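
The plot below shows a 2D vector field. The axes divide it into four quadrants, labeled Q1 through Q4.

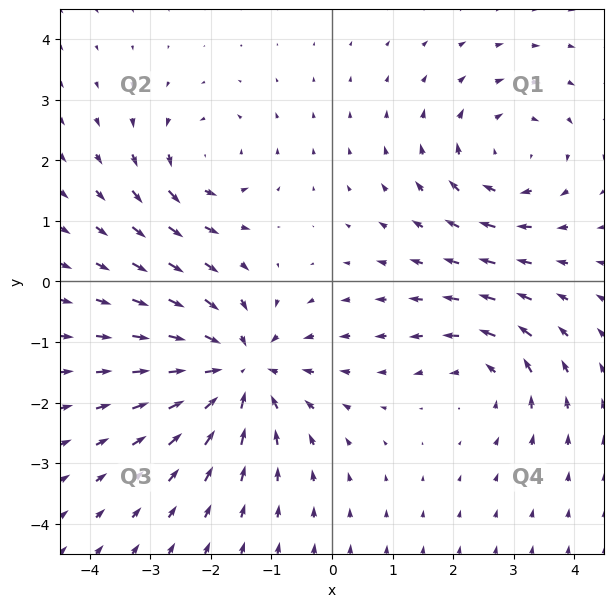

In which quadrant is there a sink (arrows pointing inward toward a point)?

Q3

The sink sits at approximately (-1.5, -1.5), which lies in quadrant Q3. The divergence there is about -5, negative as expected for a sink.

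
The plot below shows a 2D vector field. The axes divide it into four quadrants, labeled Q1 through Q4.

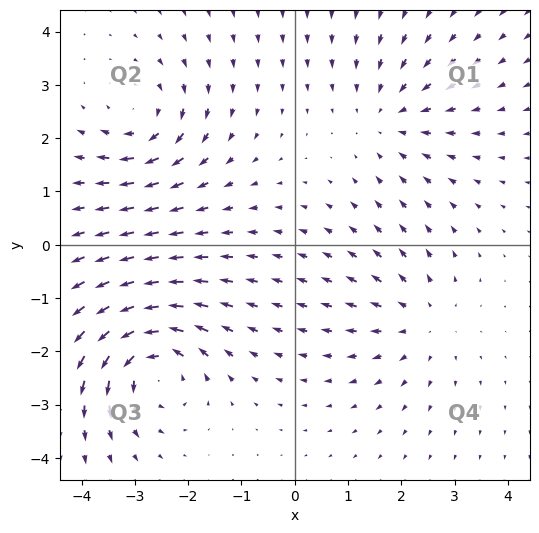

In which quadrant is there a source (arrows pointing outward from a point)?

The source sits at approximately (2.4, -1.4), which lies in quadrant Q4. The divergence there is about +3, positive as expected for a source.

Q4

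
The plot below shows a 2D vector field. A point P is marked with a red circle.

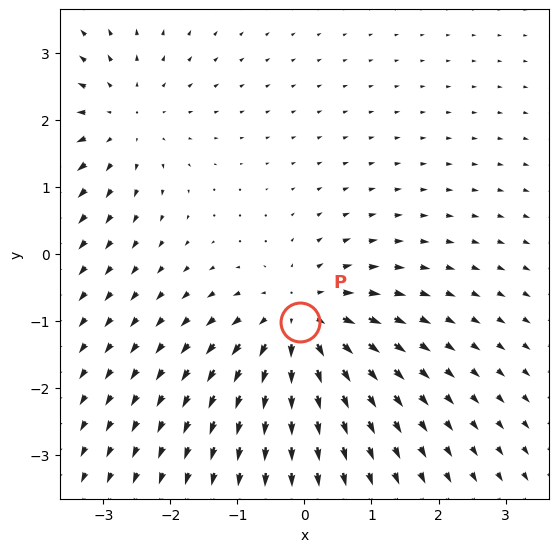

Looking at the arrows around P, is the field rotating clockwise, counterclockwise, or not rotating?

not rotating

Near P at (-0.1, -1.0) the arrows show no circulation. The curl there is ≈0.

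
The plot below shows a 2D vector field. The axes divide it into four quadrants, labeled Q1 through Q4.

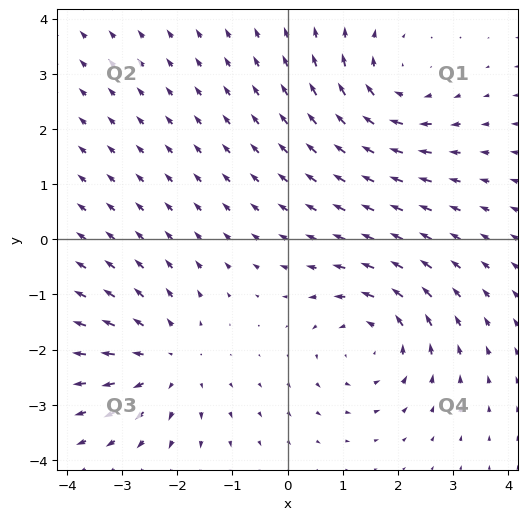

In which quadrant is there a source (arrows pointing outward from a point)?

The source sits at approximately (-2.2, -2.2), which lies in quadrant Q3. The divergence there is about +4, positive as expected for a source.

Q3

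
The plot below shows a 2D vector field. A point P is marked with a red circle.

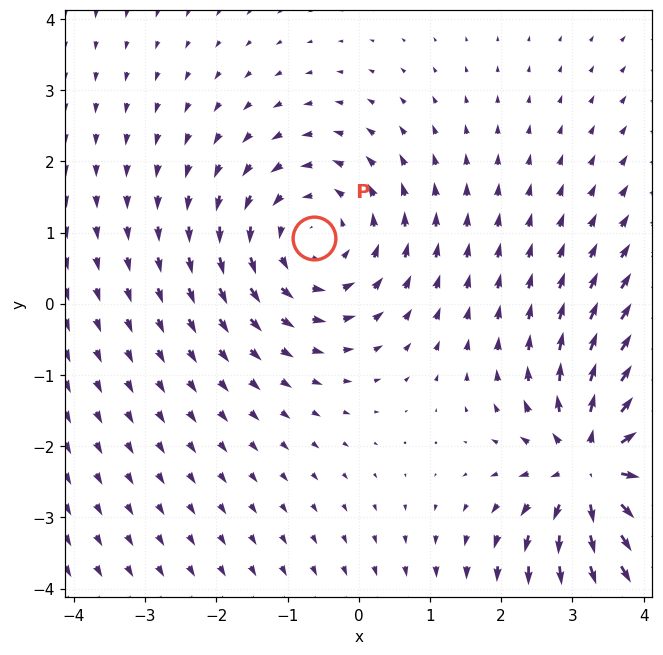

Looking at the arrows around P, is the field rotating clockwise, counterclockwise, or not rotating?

counterclockwise

Near P at (-0.6, 0.9) the arrows circulate counterclockwise. The curl (z-component) there is about +2; positive curl means counterclockwise rotation.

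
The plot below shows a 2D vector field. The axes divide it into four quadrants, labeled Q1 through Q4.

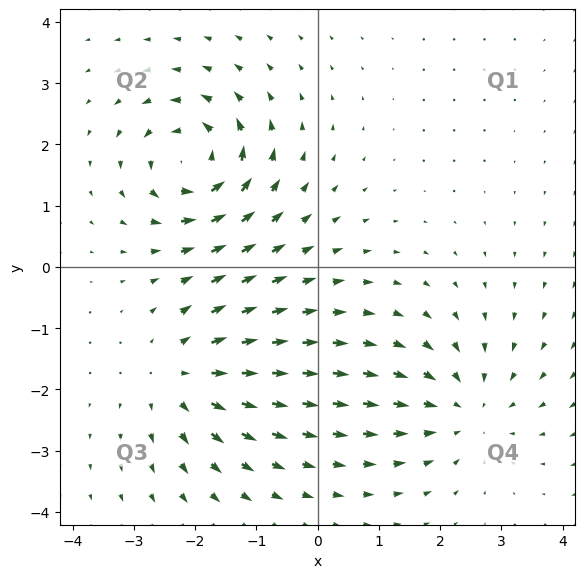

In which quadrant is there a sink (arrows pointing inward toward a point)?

Q4

The sink sits at approximately (2.4, -2.3), which lies in quadrant Q4. The divergence there is about -3, negative as expected for a sink.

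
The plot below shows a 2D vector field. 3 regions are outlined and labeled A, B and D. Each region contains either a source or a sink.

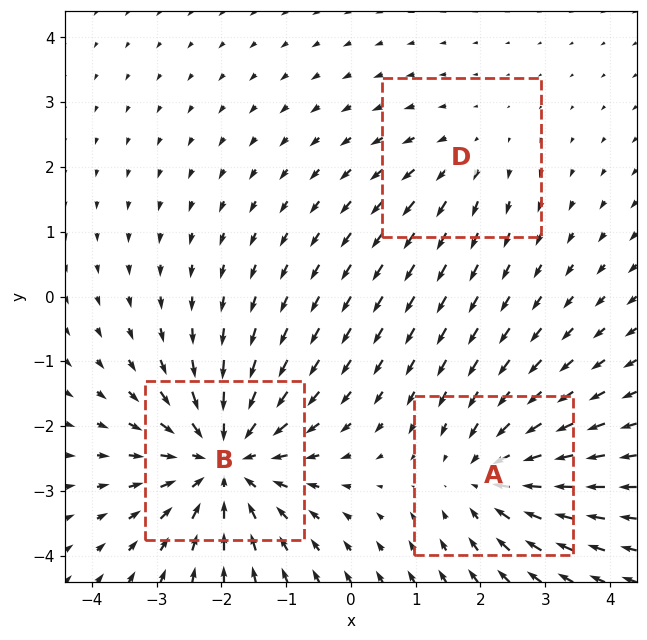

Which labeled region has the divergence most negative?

Divergence at each region's feature centre — A: about -3, B: about -5, D: about +2. Region B is most negative.

B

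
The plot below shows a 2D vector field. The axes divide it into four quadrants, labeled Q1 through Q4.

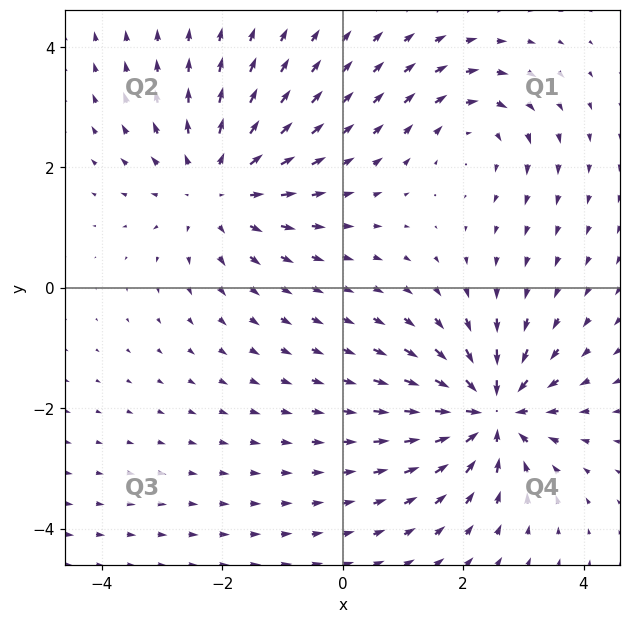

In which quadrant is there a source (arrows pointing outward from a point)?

Q2

The source sits at approximately (-2.1, 1.7), which lies in quadrant Q2. The divergence there is about +3, positive as expected for a source.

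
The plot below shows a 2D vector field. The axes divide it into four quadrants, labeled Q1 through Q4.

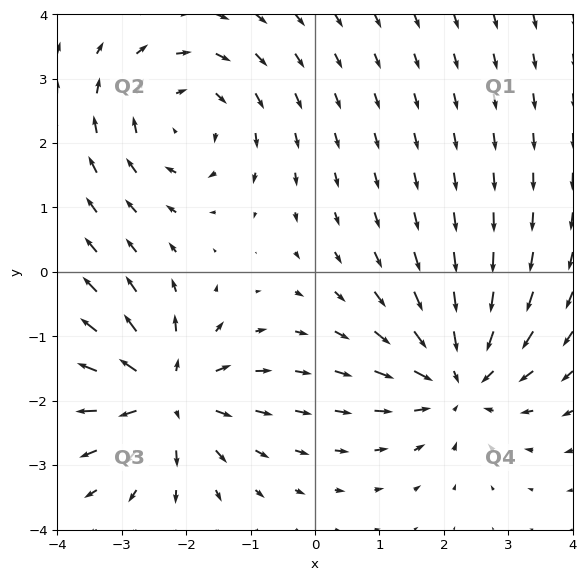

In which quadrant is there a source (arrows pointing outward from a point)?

The source sits at approximately (-2.3, -1.9), which lies in quadrant Q3. The divergence there is about +4, positive as expected for a source.

Q3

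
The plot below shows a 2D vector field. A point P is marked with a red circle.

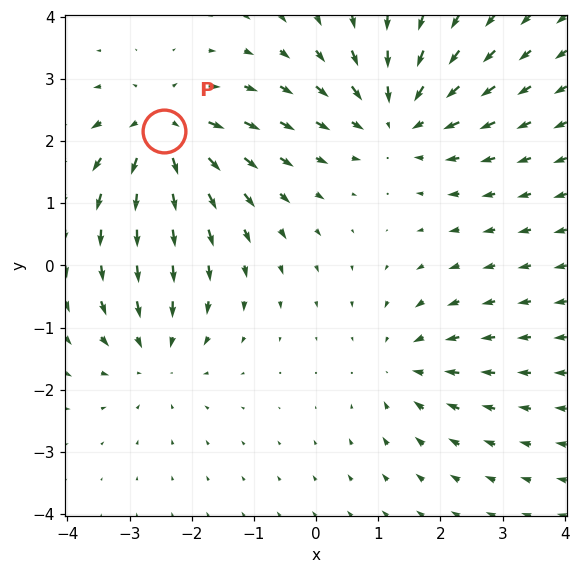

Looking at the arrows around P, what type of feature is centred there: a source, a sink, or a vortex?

source

At P (-2.4, 2.2) the arrows spread outward. Divergence about +6, curl ≈0 — positive divergence with near-zero curl is a source.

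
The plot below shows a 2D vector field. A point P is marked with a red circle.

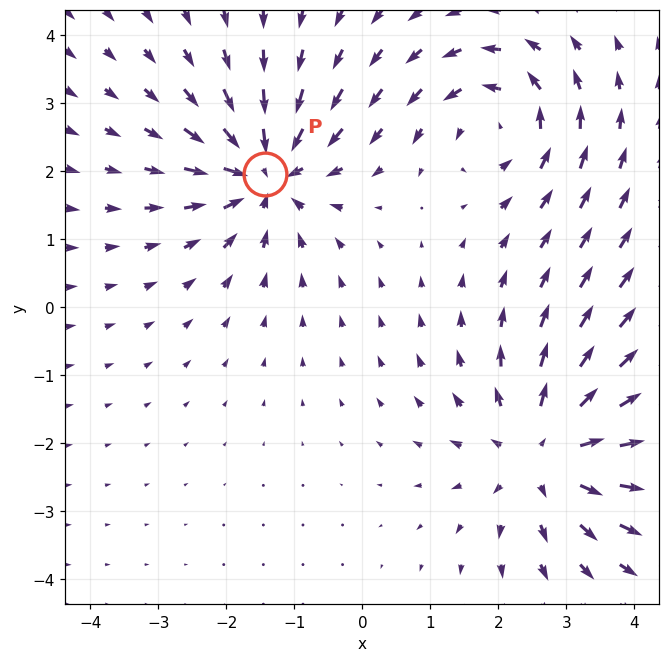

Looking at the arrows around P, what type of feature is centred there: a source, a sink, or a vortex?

sink

At P (-1.4, 2.0) the arrows converge inward. Divergence about -5, curl ≈0 — negative divergence with near-zero curl is a sink.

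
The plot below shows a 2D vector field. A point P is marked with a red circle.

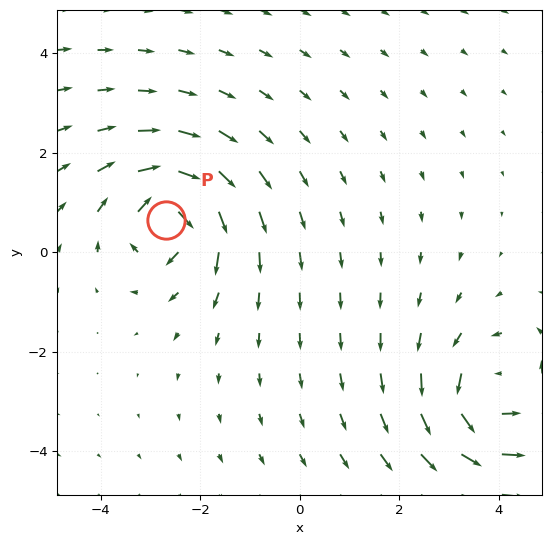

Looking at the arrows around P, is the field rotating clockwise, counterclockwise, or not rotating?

clockwise

Near P at (-2.7, 0.6) the arrows circulate clockwise. The curl (z-component) there is about -5; negative curl means clockwise rotation.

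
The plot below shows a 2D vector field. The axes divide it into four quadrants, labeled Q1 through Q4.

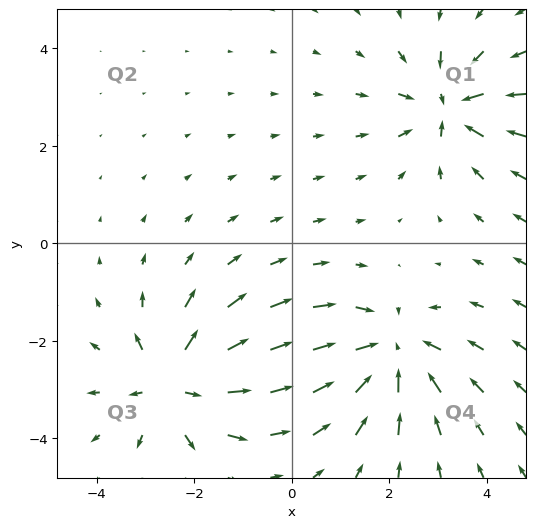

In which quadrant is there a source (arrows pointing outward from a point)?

Q3

The source sits at approximately (-2.4, -2.9), which lies in quadrant Q3. The divergence there is about +6, positive as expected for a source.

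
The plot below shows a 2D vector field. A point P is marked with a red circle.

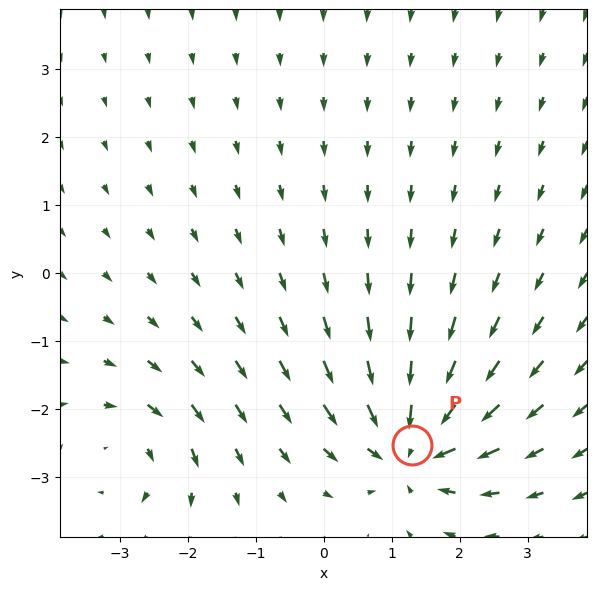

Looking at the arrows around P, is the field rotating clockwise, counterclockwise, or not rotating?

not rotating

Near P at (1.3, -2.5) the arrows show no circulation. The curl there is ≈0.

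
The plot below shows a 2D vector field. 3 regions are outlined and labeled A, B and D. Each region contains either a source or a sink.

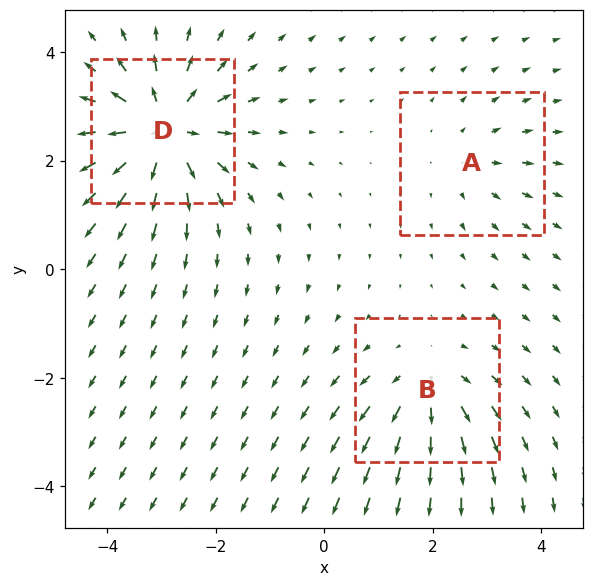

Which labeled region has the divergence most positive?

D

Divergence at each region's feature centre — A: about +2, B: about +4, D: about +6. Region D is most positive.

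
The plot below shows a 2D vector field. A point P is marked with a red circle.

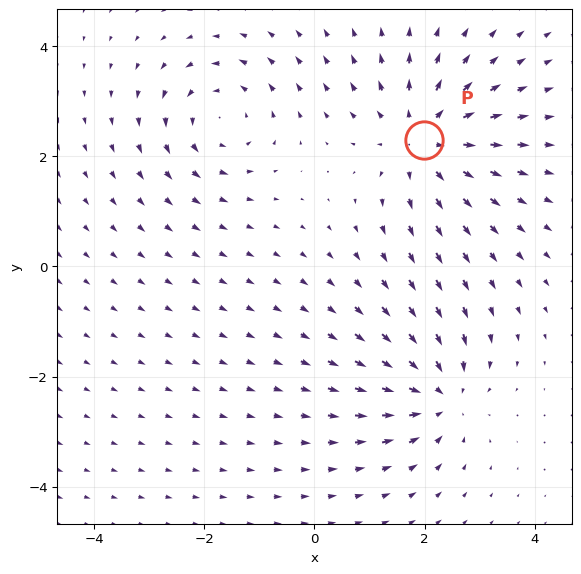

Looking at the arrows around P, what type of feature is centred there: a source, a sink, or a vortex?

At P (2.0, 2.3) the arrows spread outward. Divergence about +4, curl ≈0 — positive divergence with near-zero curl is a source.

source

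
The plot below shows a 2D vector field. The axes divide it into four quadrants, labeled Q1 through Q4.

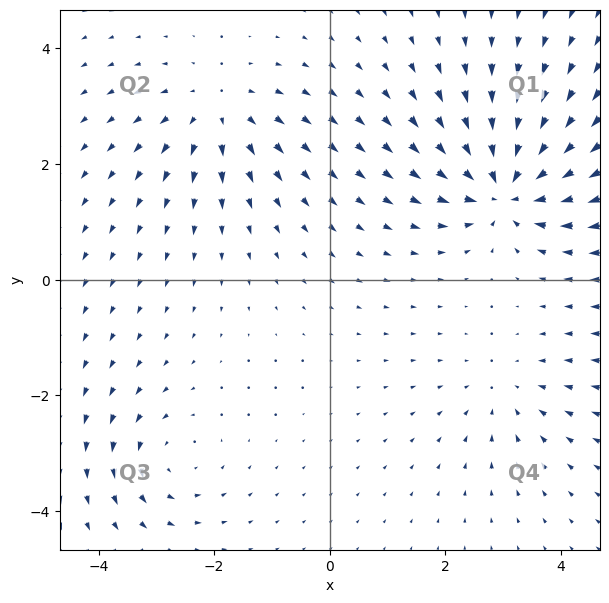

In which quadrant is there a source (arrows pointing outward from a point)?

Q2

The source sits at approximately (-2.0, 2.9), which lies in quadrant Q2. The divergence there is about +4, positive as expected for a source.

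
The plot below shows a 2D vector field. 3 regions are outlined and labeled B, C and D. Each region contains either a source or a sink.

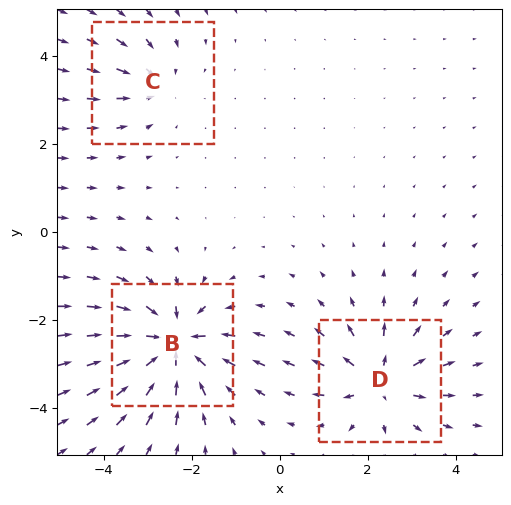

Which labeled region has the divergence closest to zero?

Divergence at each region's feature centre — B: about -6, C: about -3, D: about +4. Region C is closest to zero.

C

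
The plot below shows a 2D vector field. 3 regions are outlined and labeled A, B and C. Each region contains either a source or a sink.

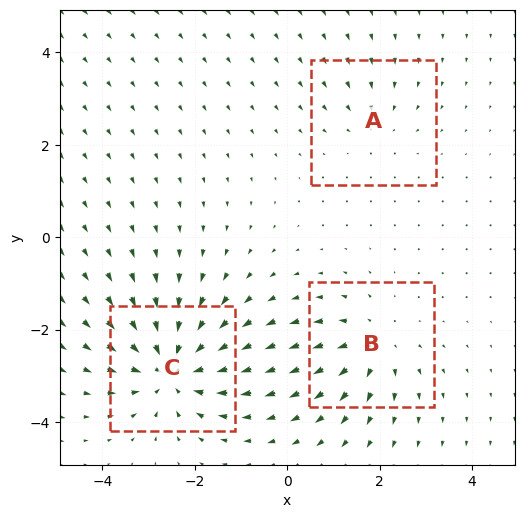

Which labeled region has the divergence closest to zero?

A

Divergence at each region's feature centre — A: about -2, B: about +3, C: about -5. Region A is closest to zero.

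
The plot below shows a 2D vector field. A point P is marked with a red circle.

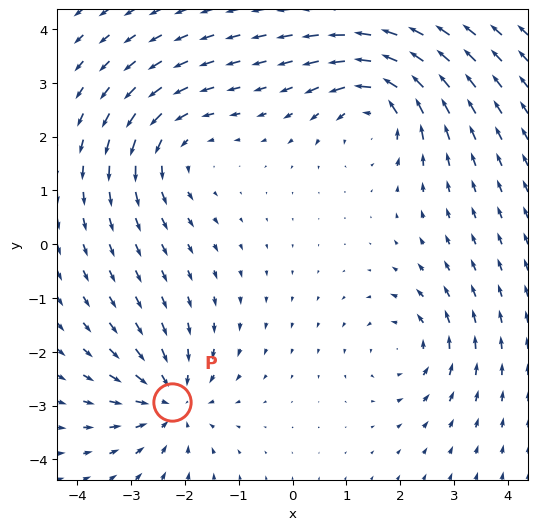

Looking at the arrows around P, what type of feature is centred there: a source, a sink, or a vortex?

At P (-2.2, -2.9) the arrows converge inward. Divergence about -5, curl ≈0 — negative divergence with near-zero curl is a sink.

sink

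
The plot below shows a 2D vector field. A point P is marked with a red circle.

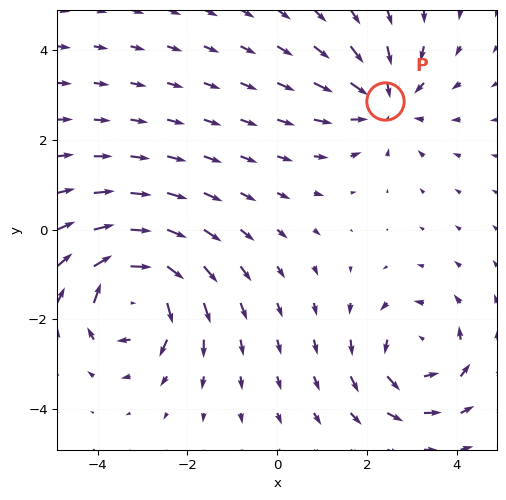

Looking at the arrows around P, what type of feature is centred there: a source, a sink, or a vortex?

sink

At P (2.4, 2.9) the arrows converge inward. Divergence about -4, curl ≈0 — negative divergence with near-zero curl is a sink.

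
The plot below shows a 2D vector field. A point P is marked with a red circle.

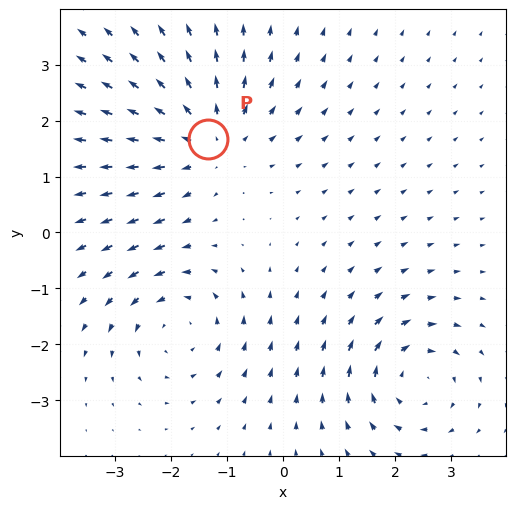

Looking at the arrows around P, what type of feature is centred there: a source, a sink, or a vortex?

source

At P (-1.3, 1.7) the arrows spread outward. Divergence about +3, curl ≈0 — positive divergence with near-zero curl is a source.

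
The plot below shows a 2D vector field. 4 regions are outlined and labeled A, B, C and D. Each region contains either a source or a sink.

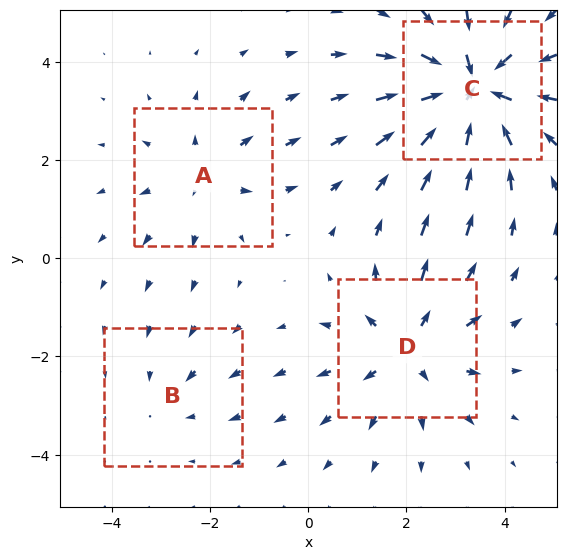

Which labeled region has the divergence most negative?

Divergence at each region's feature centre — A: about +3, B: about -2, C: about -7, D: about +4. Region C is most negative.

C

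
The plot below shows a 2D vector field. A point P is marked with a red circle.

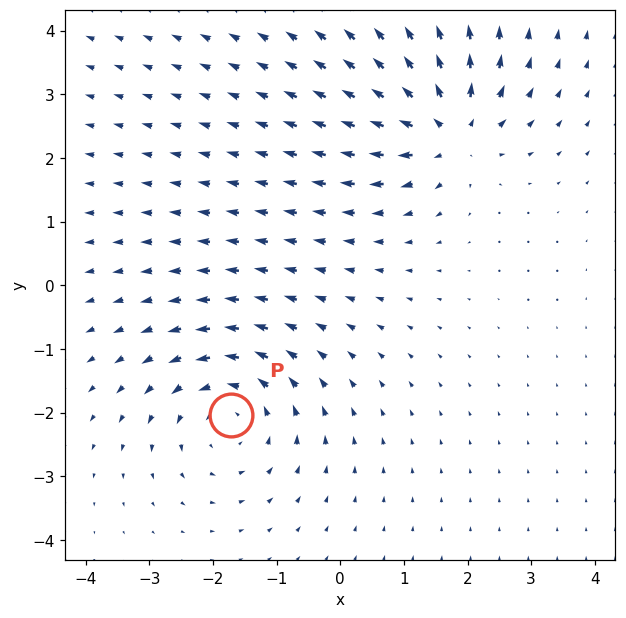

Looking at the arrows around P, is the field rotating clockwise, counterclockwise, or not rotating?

counterclockwise

Near P at (-1.7, -2.0) the arrows circulate counterclockwise. The curl (z-component) there is about +5; positive curl means counterclockwise rotation.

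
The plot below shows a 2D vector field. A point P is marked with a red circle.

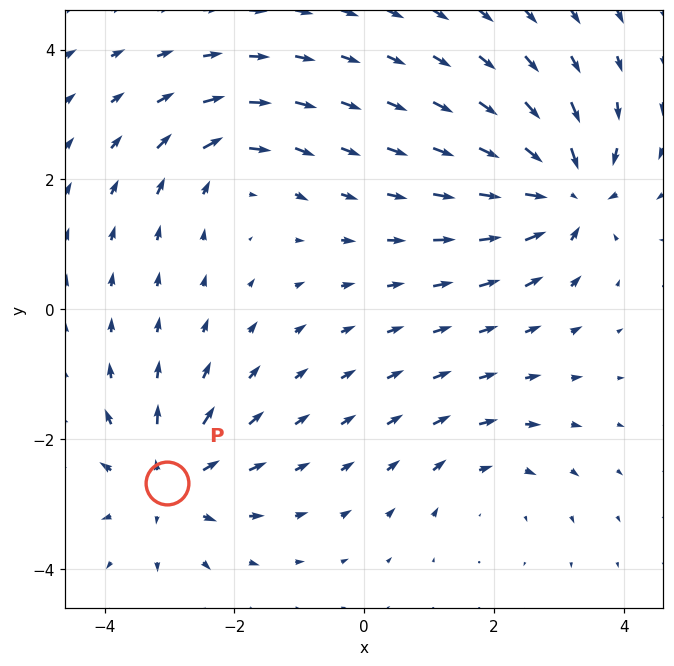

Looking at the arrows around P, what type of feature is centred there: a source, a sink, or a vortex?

source

At P (-3.0, -2.7) the arrows spread outward. Divergence about +4, curl ≈0 — positive divergence with near-zero curl is a source.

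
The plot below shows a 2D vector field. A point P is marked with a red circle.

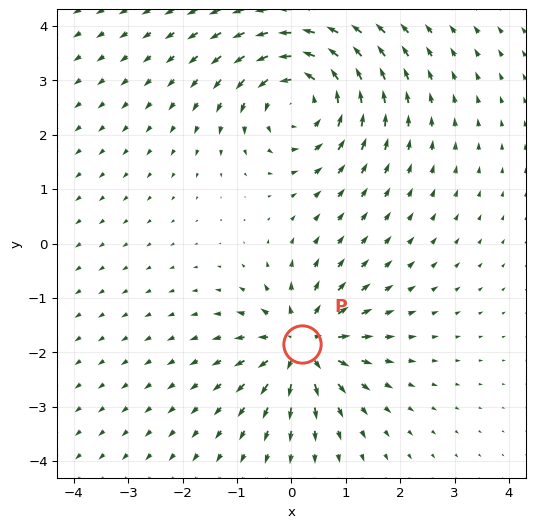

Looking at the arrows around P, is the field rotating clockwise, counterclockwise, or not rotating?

not rotating

Near P at (0.2, -1.9) the arrows show no circulation. The curl there is ≈0.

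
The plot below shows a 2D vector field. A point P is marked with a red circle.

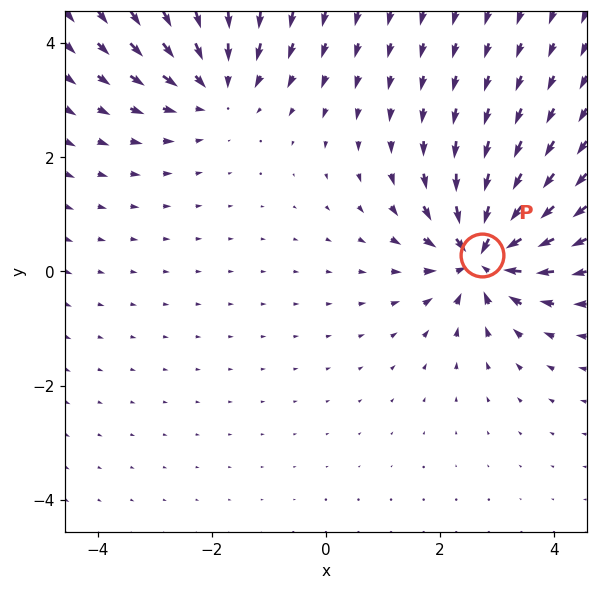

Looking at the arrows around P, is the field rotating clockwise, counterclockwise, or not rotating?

not rotating

Near P at (2.7, 0.3) the arrows show no circulation. The curl there is ≈0.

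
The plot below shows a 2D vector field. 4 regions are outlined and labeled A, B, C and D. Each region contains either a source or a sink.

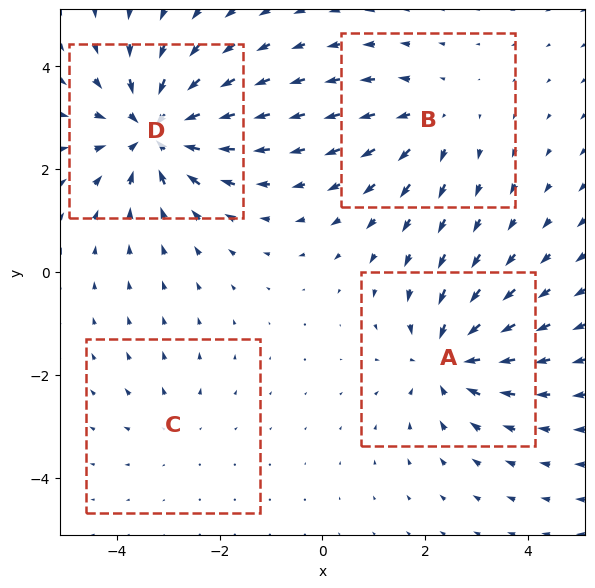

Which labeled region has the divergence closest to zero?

Divergence at each region's feature centre — A: about -5, B: about +3, C: about +2, D: about -7. Region C is closest to zero.

C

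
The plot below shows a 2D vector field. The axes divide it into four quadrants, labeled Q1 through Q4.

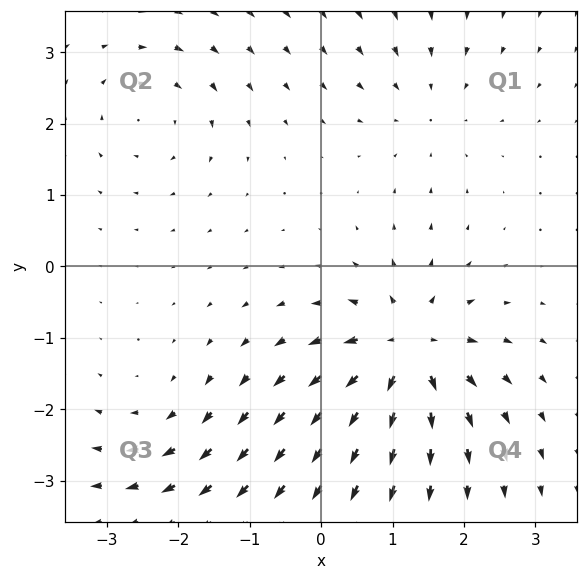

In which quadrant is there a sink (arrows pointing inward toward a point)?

Q1

The sink sits at approximately (1.5, 2.2), which lies in quadrant Q1. The divergence there is about -3, negative as expected for a sink.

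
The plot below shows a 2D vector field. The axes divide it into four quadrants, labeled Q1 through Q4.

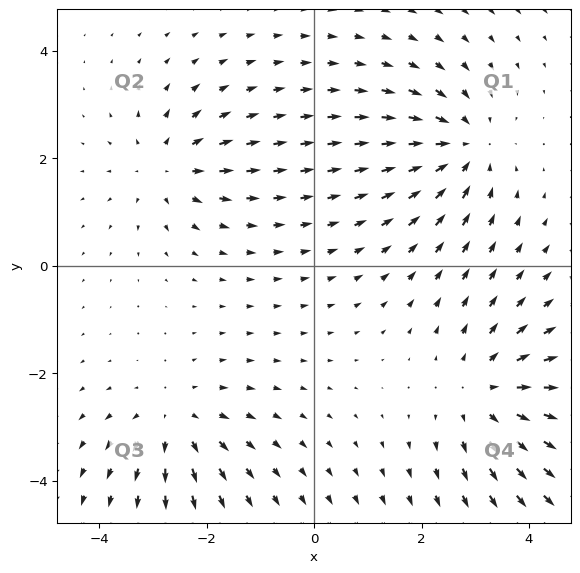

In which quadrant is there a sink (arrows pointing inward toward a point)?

Q1

The sink sits at approximately (2.7, 2.2), which lies in quadrant Q1. The divergence there is about -4, negative as expected for a sink.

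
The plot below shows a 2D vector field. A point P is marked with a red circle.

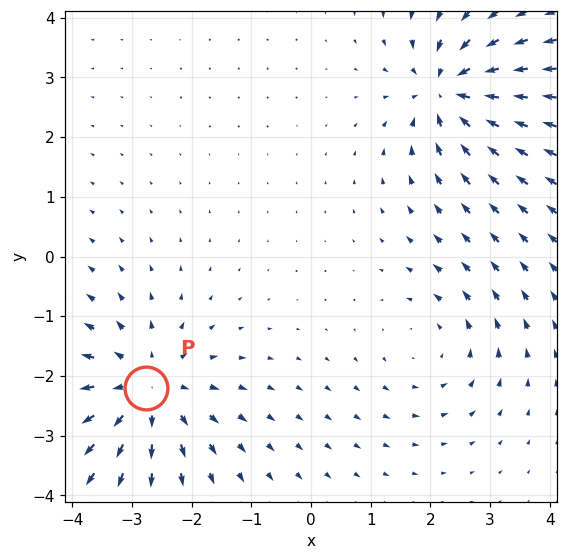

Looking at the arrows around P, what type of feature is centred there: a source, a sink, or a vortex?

At P (-2.8, -2.2) the arrows spread outward. Divergence about +5, curl ≈0 — positive divergence with near-zero curl is a source.

source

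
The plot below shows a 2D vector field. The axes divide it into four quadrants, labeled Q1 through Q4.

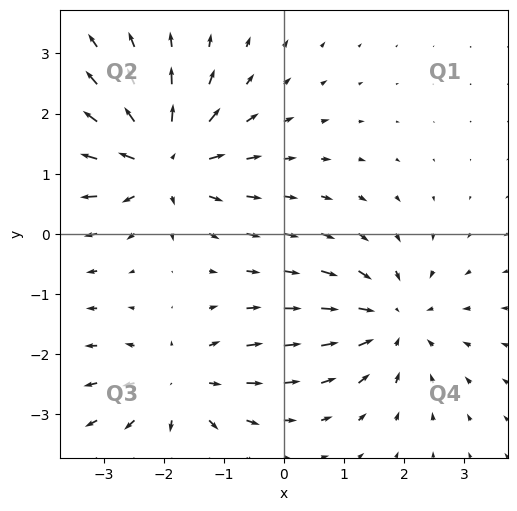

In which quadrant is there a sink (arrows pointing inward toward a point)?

Q4

The sink sits at approximately (1.8, -1.4), which lies in quadrant Q4. The divergence there is about -3, negative as expected for a sink.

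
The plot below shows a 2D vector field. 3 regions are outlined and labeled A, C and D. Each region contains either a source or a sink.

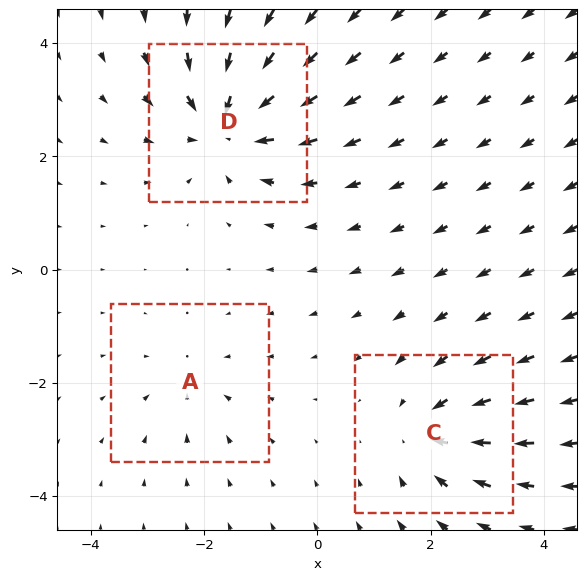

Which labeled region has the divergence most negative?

Divergence at each region's feature centre — A: about -2, C: about -4, D: about -5. Region D is most negative.

D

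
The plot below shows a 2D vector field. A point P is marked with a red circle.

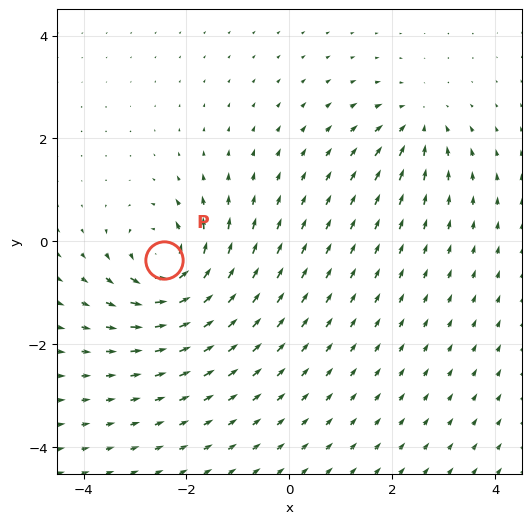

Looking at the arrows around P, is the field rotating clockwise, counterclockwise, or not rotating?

Near P at (-2.4, -0.4) the arrows circulate counterclockwise. The curl (z-component) there is about +6; positive curl means counterclockwise rotation.

counterclockwise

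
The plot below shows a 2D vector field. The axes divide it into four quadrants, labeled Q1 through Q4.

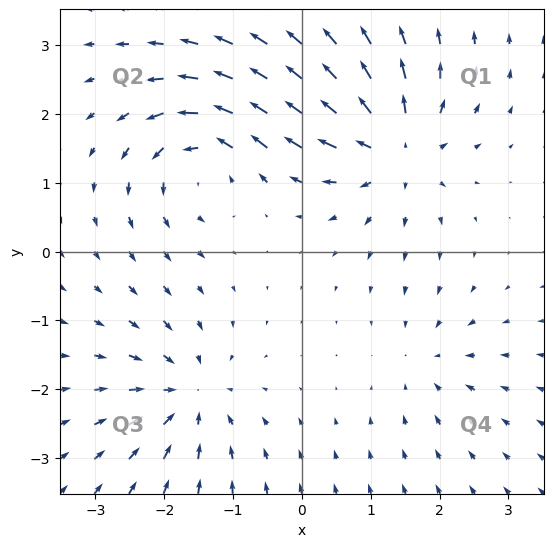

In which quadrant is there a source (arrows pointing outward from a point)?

The source sits at approximately (1.3, 1.5), which lies in quadrant Q1. The divergence there is about +7, positive as expected for a source.

Q1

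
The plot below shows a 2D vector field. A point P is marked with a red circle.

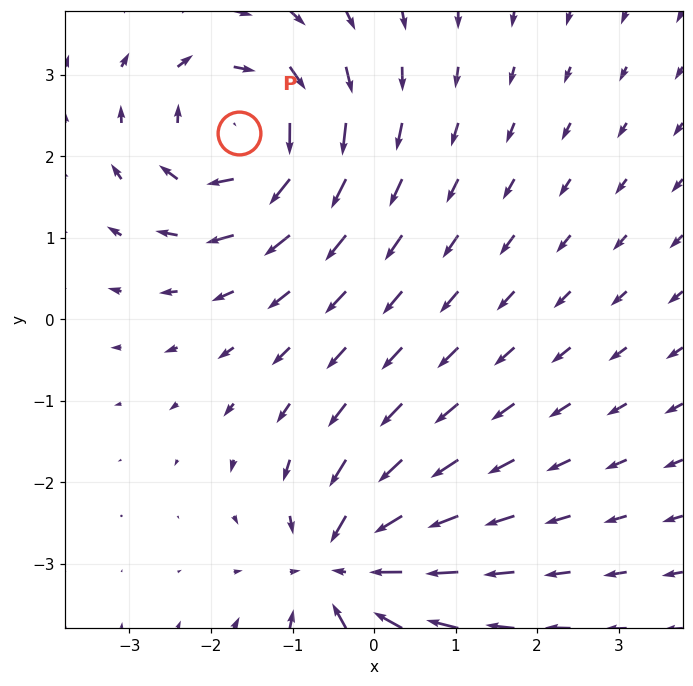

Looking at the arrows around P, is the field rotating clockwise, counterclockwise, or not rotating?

Near P at (-1.7, 2.3) the arrows circulate clockwise. The curl (z-component) there is about -4; negative curl means clockwise rotation.

clockwise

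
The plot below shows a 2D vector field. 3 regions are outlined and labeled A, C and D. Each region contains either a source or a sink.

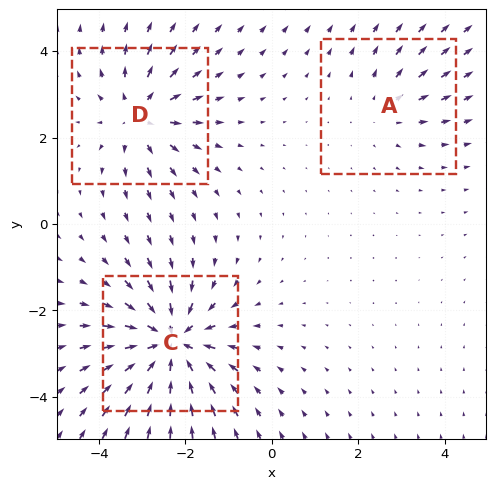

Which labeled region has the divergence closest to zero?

A

Divergence at each region's feature centre — A: about +2, C: about -5, D: about +3. Region A is closest to zero.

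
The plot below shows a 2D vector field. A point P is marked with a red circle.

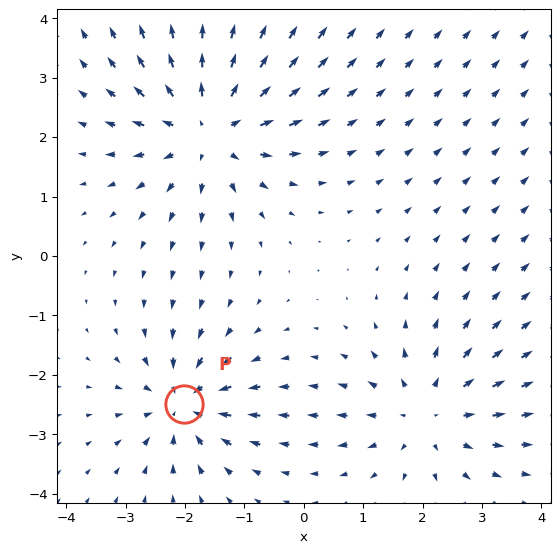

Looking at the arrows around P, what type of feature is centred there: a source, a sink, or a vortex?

At P (-2.0, -2.5) the arrows converge inward. Divergence about -4, curl ≈0 — negative divergence with near-zero curl is a sink.

sink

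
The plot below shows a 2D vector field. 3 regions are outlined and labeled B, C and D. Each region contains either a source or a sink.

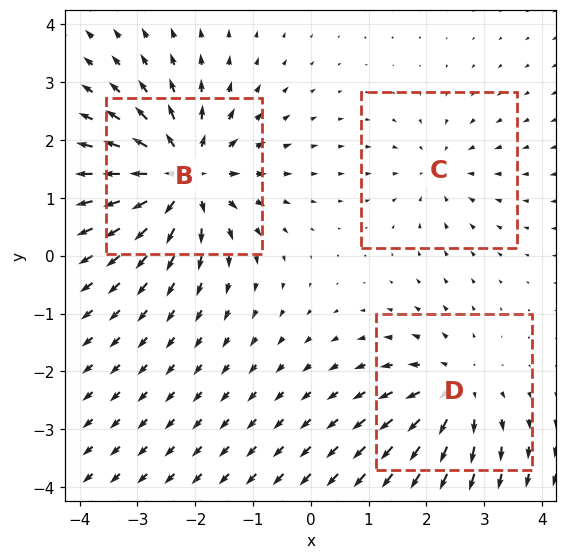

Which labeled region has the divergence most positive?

B

Divergence at each region's feature centre — B: about +6, C: about -2, D: about +4. Region B is most positive.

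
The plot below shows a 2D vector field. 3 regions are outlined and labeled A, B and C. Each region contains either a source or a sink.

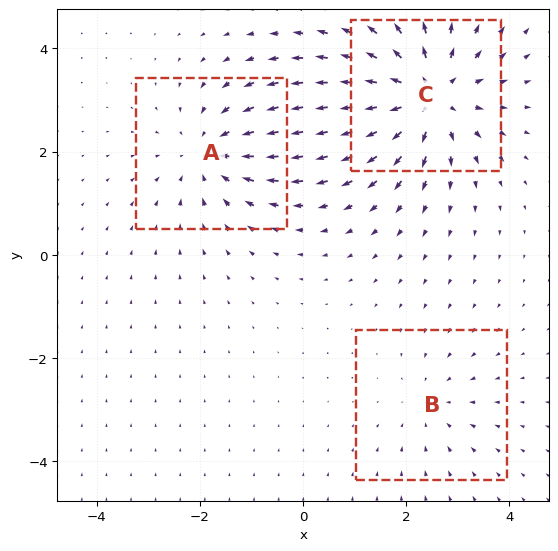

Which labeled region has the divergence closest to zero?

B

Divergence at each region's feature centre — A: about -3, B: about -2, C: about +5. Region B is closest to zero.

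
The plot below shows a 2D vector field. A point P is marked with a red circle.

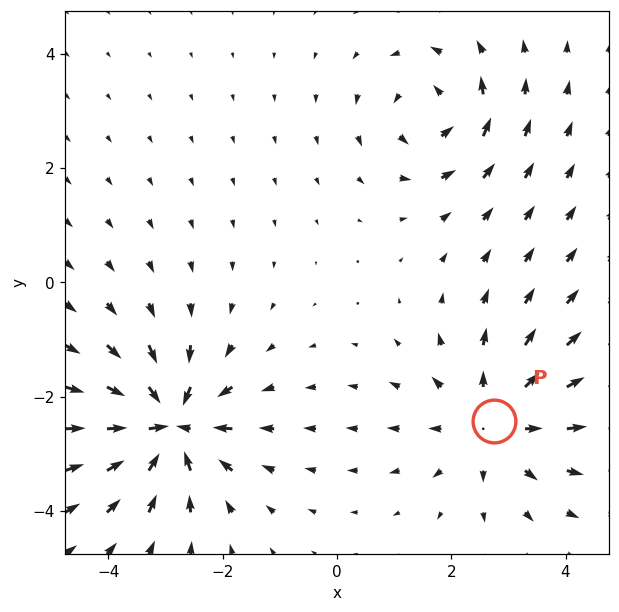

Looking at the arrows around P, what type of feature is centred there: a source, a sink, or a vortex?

source

At P (2.8, -2.4) the arrows spread outward. Divergence about +3, curl ≈0 — positive divergence with near-zero curl is a source.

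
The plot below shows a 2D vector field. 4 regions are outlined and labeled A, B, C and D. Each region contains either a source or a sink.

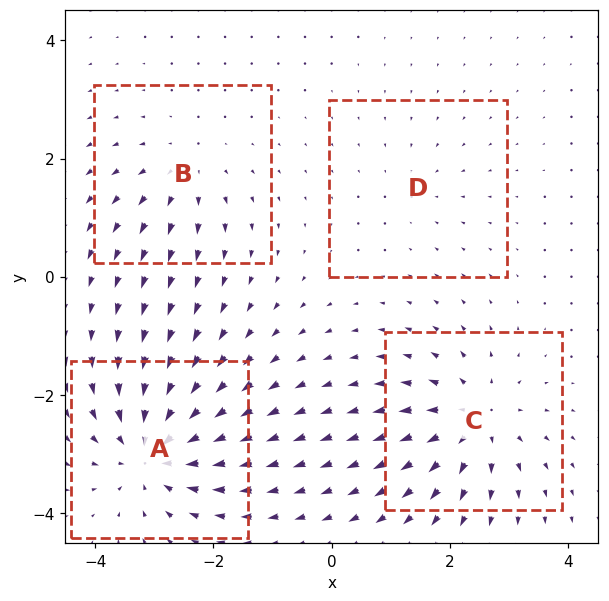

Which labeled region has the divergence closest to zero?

D

Divergence at each region's feature centre — A: about -7, B: about +4, C: about +6, D: about -2. Region D is closest to zero.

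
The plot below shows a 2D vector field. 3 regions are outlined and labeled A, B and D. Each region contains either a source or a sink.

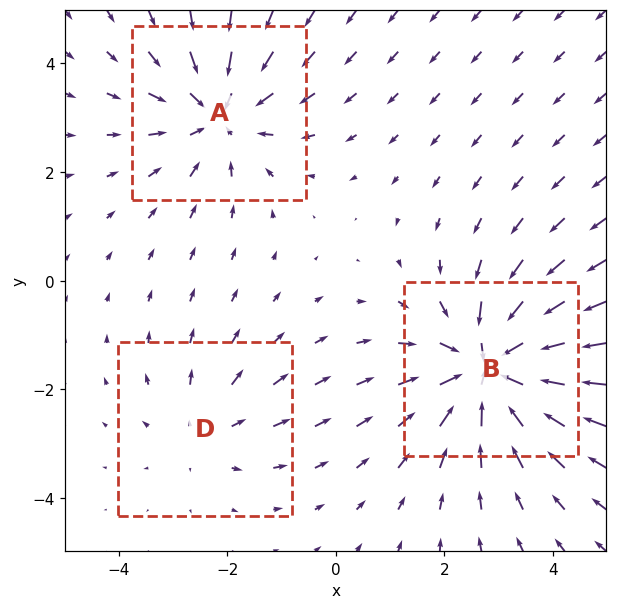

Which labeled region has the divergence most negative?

B

Divergence at each region's feature centre — A: about -3, B: about -4, D: about +2. Region B is most negative.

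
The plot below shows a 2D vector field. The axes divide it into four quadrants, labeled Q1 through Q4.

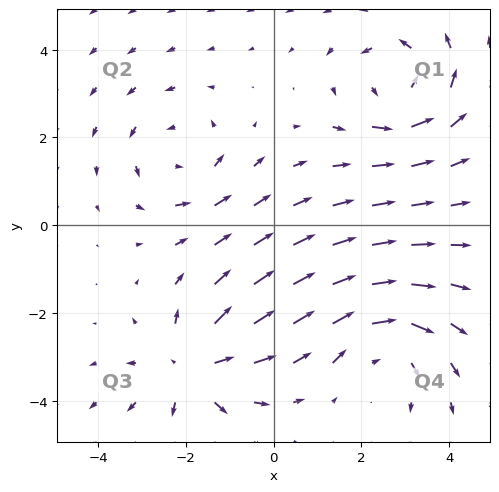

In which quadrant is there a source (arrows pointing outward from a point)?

Q3

The source sits at approximately (-1.8, -3.3), which lies in quadrant Q3. The divergence there is about +4, positive as expected for a source.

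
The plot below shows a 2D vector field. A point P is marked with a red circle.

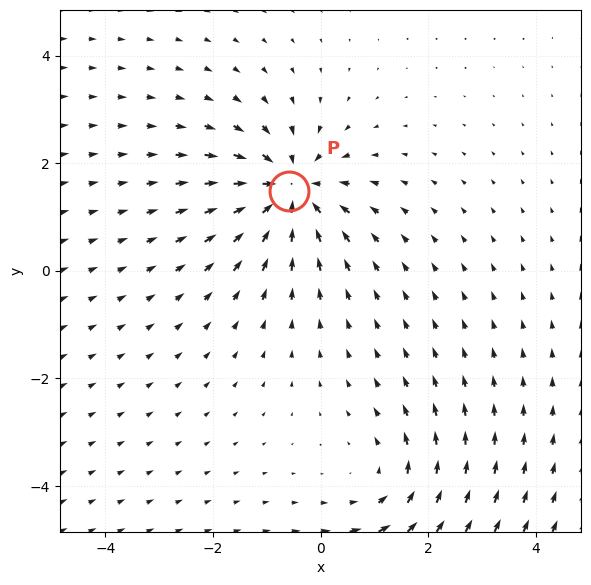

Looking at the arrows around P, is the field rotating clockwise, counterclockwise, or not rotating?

Near P at (-0.6, 1.5) the arrows show no circulation. The curl there is ≈0.

not rotating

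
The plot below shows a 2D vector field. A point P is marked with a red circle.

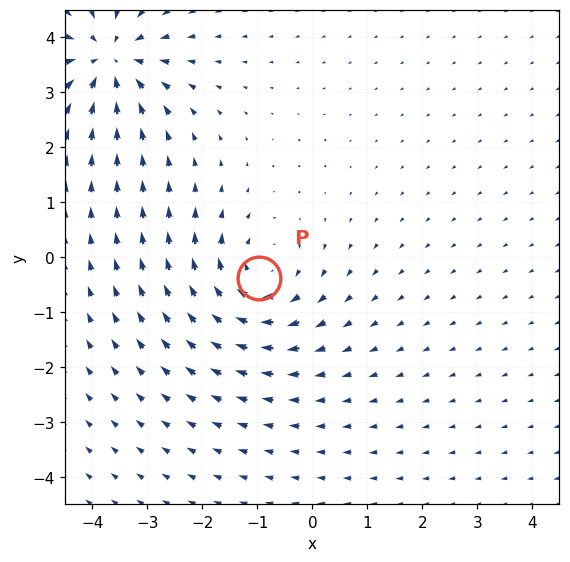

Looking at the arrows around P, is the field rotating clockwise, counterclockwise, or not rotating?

clockwise

Near P at (-1.0, -0.4) the arrows circulate clockwise. The curl (z-component) there is about -4; negative curl means clockwise rotation.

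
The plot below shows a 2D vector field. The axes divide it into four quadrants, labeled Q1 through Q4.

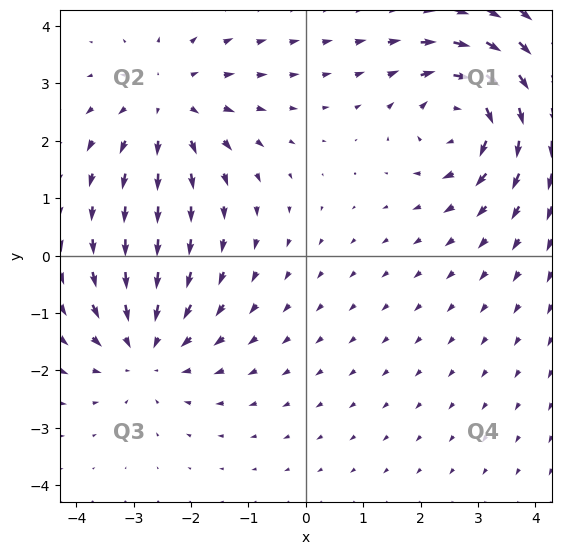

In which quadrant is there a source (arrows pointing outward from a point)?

Q2

The source sits at approximately (-2.4, 2.6), which lies in quadrant Q2. The divergence there is about +3, positive as expected for a source.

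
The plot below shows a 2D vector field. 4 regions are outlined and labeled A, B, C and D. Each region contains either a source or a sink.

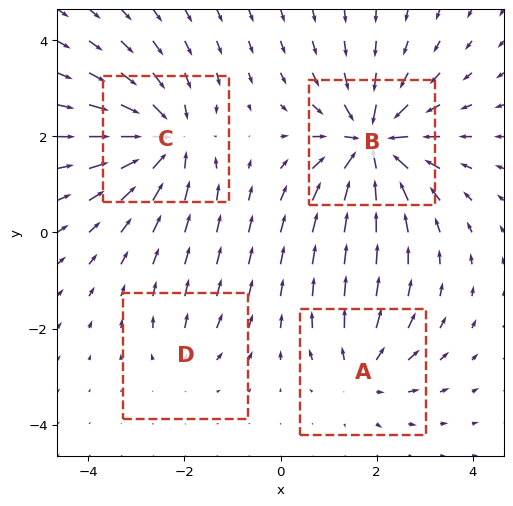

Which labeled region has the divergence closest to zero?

D

Divergence at each region's feature centre — A: about +4, B: about -8, C: about -6, D: about +2. Region D is closest to zero.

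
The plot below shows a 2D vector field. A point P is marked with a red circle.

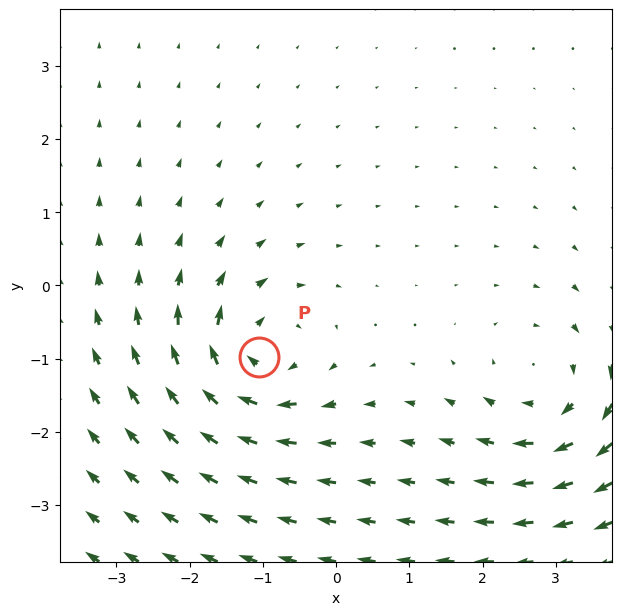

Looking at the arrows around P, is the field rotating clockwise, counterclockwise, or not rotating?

Near P at (-1.1, -1.0) the arrows circulate clockwise. The curl (z-component) there is about -5; negative curl means clockwise rotation.

clockwise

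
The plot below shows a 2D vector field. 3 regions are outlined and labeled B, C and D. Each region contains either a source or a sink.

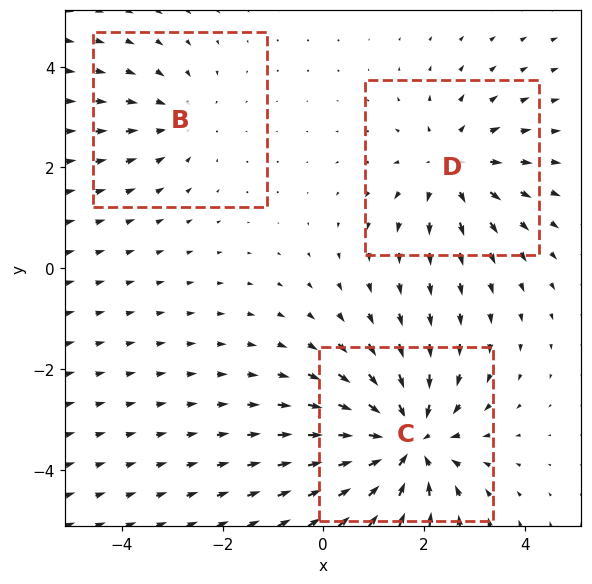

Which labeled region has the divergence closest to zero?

Divergence at each region's feature centre — B: about -2, C: about -4, D: about +3. Region B is closest to zero.

B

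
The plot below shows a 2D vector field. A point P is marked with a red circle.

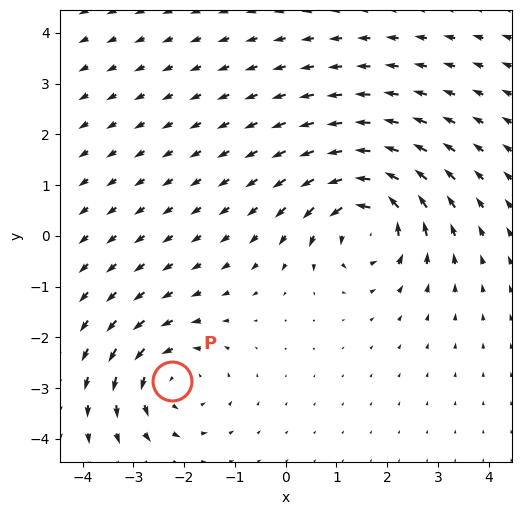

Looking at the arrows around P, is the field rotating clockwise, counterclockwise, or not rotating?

counterclockwise

Near P at (-2.2, -2.9) the arrows circulate counterclockwise. The curl (z-component) there is about +3; positive curl means counterclockwise rotation.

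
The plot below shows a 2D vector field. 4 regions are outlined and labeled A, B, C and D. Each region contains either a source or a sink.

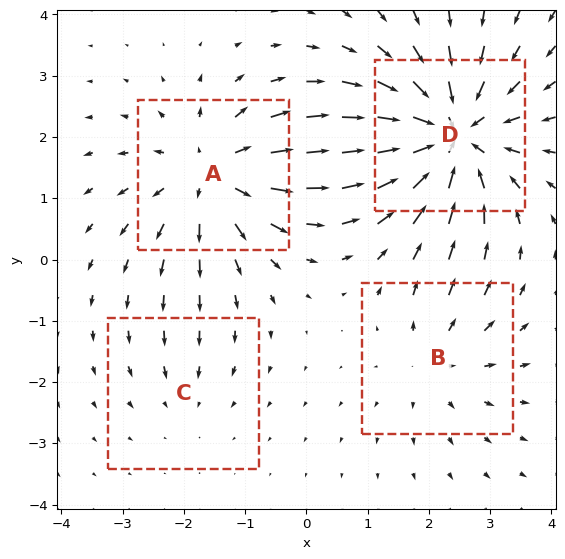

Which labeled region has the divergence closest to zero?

Divergence at each region's feature centre — A: about +5, B: about +3, C: about -2, D: about -7. Region C is closest to zero.

C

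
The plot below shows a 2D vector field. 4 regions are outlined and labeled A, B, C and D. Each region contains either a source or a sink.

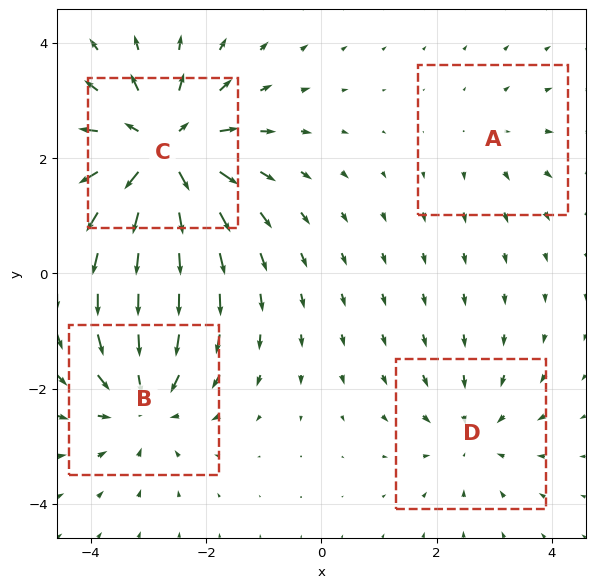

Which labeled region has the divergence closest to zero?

A

Divergence at each region's feature centre — A: about +2, B: about -5, C: about +7, D: about -3. Region A is closest to zero.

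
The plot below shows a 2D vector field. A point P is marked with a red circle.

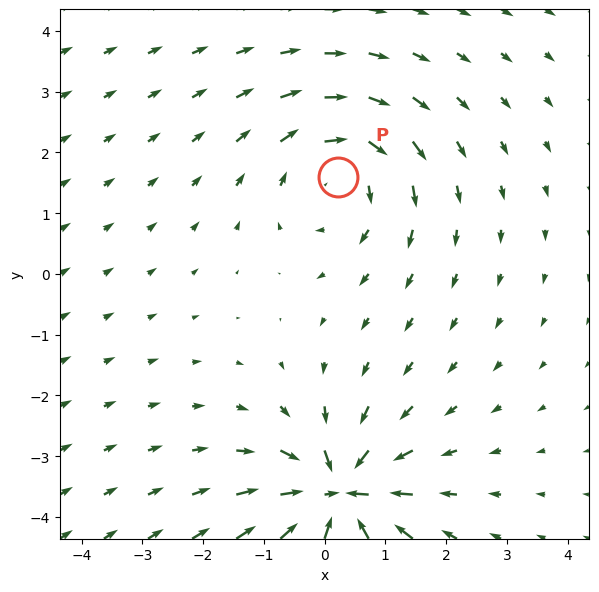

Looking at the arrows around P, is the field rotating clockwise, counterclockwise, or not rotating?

clockwise

Near P at (0.2, 1.6) the arrows circulate clockwise. The curl (z-component) there is about -3; negative curl means clockwise rotation.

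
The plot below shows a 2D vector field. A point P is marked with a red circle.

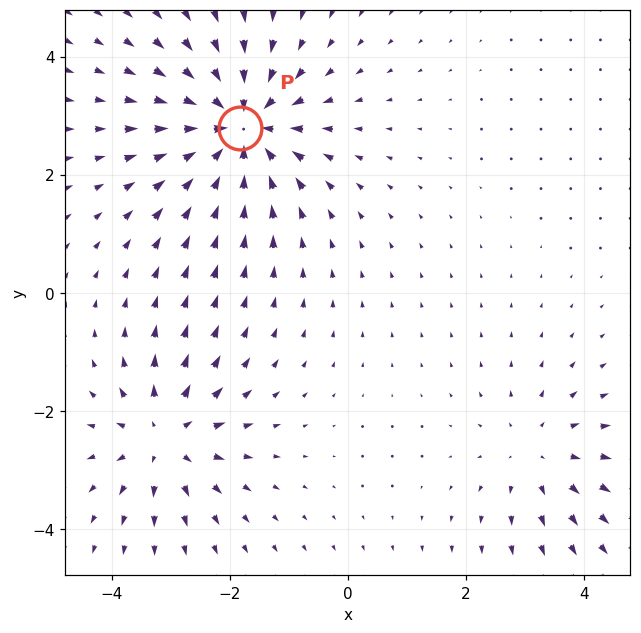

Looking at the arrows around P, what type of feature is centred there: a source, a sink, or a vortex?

sink

At P (-1.8, 2.8) the arrows converge inward. Divergence about -5, curl ≈0 — negative divergence with near-zero curl is a sink.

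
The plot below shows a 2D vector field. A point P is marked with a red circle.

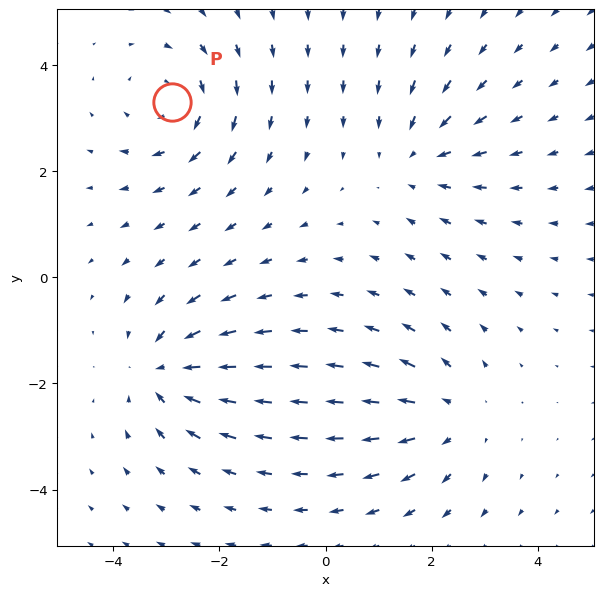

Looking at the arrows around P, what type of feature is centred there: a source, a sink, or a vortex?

At P (-2.9, 3.3) the arrows circulate clockwise. Divergence ≈0, curl about -3 — near-zero divergence with nonzero curl is a vortex.

vortex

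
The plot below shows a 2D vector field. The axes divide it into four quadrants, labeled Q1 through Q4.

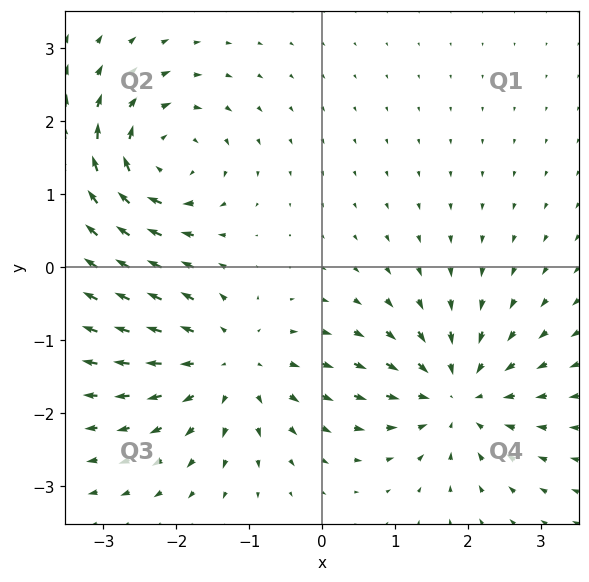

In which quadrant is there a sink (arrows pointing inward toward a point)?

The sink sits at approximately (1.8, -1.8), which lies in quadrant Q4. The divergence there is about -4, negative as expected for a sink.

Q4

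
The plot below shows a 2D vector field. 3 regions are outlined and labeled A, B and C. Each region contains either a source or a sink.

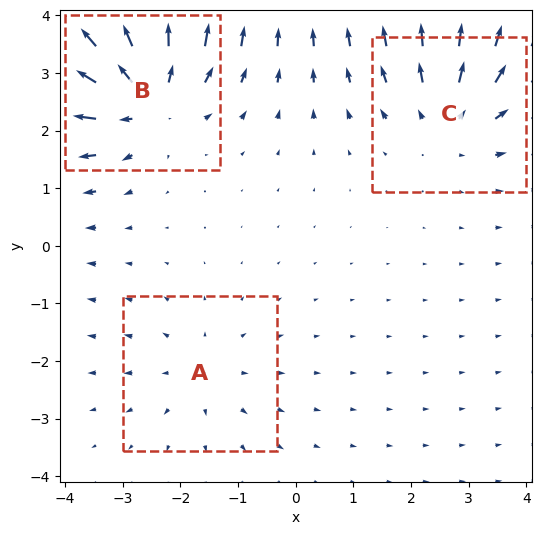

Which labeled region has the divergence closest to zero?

Divergence at each region's feature centre — A: about +2, B: about +5, C: about +3. Region A is closest to zero.

A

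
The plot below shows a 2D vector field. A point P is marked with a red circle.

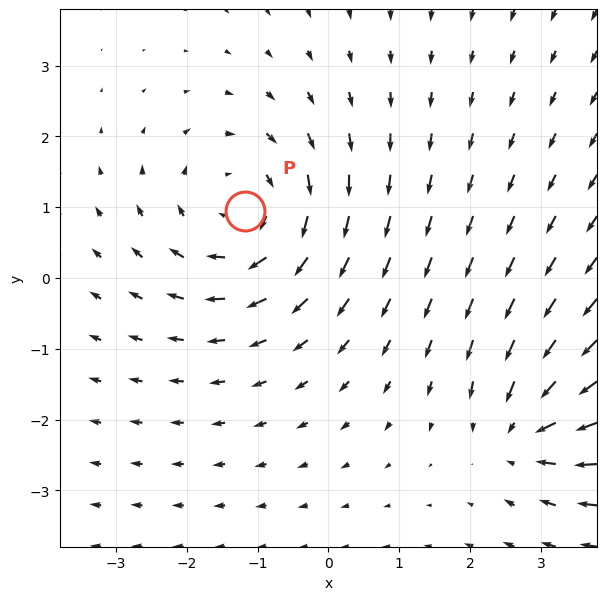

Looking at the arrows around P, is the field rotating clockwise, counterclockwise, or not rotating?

Near P at (-1.2, 0.9) the arrows circulate clockwise. The curl (z-component) there is about -3; negative curl means clockwise rotation.

clockwise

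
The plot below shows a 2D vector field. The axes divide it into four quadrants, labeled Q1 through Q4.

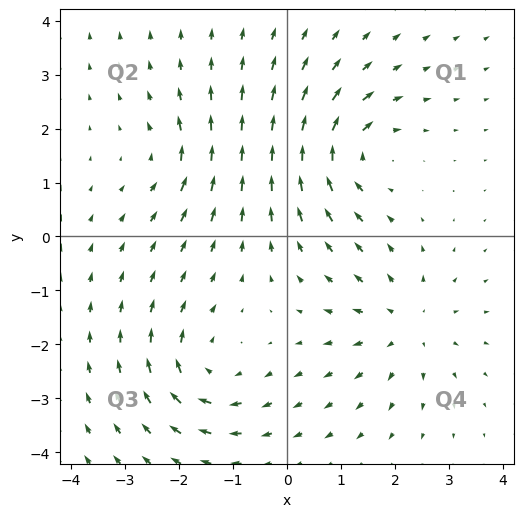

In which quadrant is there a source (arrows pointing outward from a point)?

Q4

The source sits at approximately (2.2, -1.6), which lies in quadrant Q4. The divergence there is about +4, positive as expected for a source.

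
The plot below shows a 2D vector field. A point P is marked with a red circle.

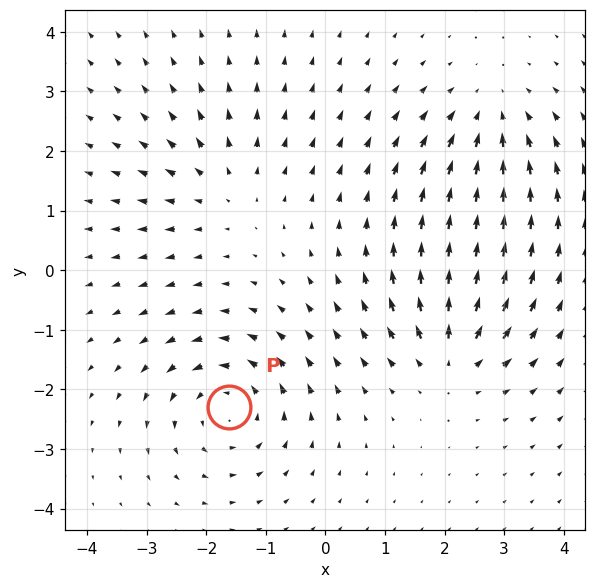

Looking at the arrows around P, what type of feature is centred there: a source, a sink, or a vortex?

vortex

At P (-1.6, -2.3) the arrows circulate counterclockwise. Divergence ≈0, curl about +4 — near-zero divergence with nonzero curl is a vortex.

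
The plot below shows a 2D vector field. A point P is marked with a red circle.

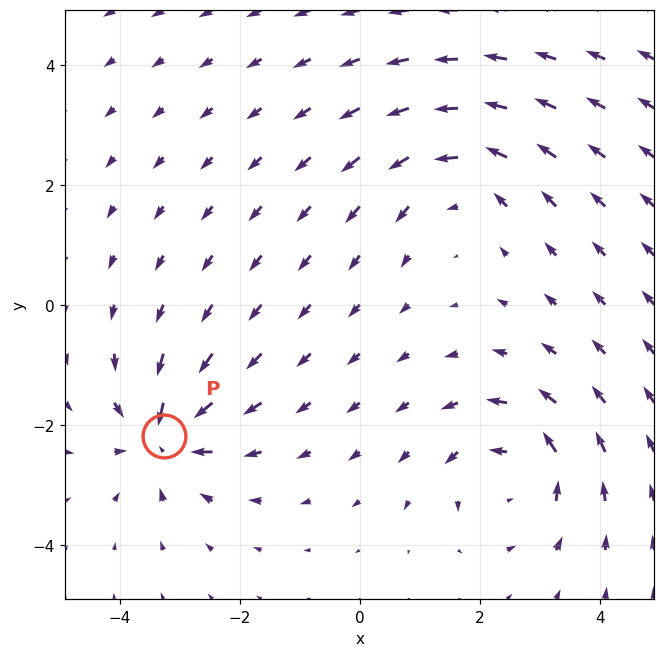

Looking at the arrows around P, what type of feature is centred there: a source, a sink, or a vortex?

At P (-3.3, -2.2) the arrows converge inward. Divergence about -7, curl ≈0 — negative divergence with near-zero curl is a sink.

sink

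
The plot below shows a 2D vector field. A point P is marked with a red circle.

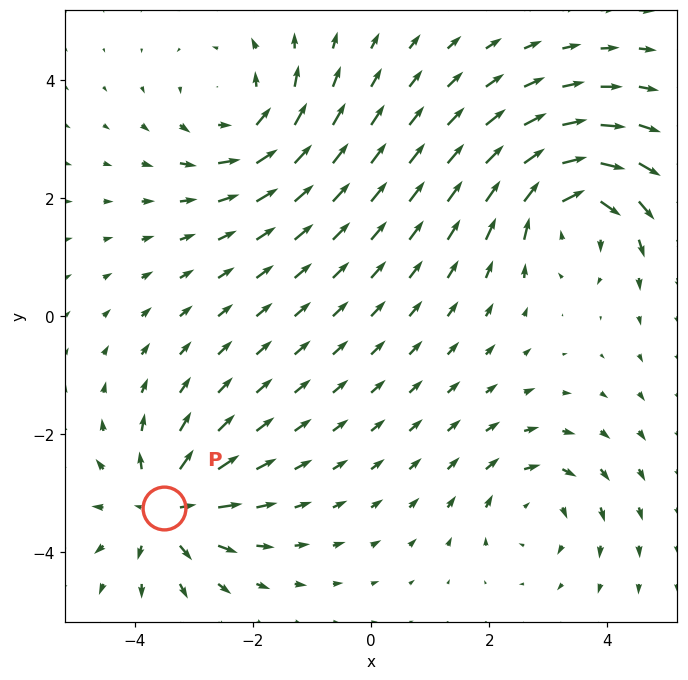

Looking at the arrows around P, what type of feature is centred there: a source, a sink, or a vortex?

source

At P (-3.5, -3.2) the arrows spread outward. Divergence about +5, curl ≈0 — positive divergence with near-zero curl is a source.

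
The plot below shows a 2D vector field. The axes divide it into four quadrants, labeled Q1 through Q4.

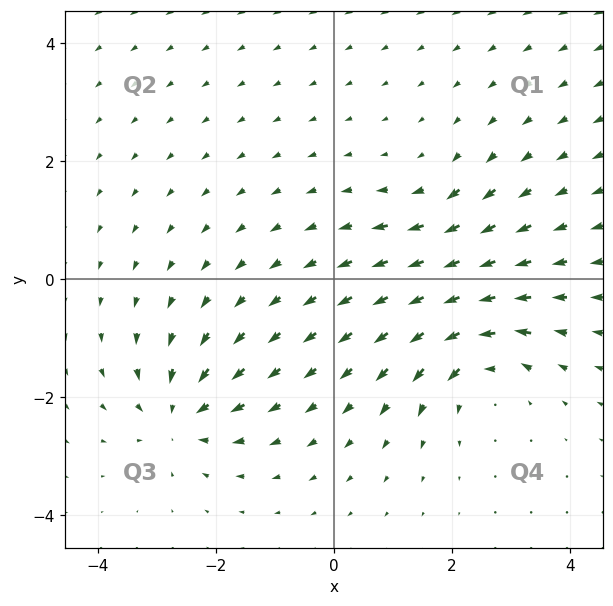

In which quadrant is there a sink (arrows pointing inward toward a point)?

The sink sits at approximately (-2.6, -2.3), which lies in quadrant Q3. The divergence there is about -6, negative as expected for a sink.

Q3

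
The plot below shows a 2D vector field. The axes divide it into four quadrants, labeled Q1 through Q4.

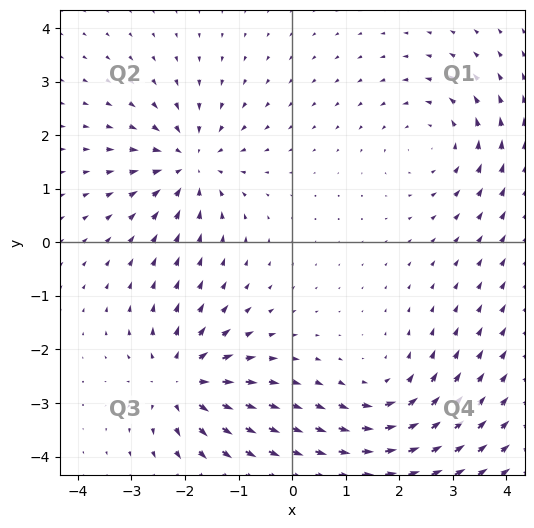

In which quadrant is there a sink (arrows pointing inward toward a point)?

The sink sits at approximately (-1.9, 1.5), which lies in quadrant Q2. The divergence there is about -5, negative as expected for a sink.

Q2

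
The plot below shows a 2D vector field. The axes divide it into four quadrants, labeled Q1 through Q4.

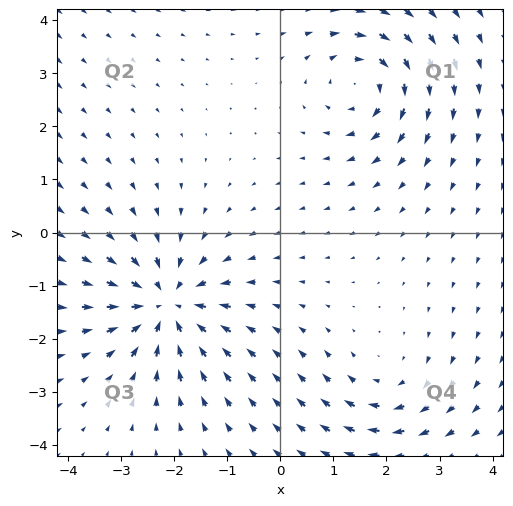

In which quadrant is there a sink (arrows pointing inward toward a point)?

Q3

The sink sits at approximately (-2.1, -1.4), which lies in quadrant Q3. The divergence there is about -5, negative as expected for a sink.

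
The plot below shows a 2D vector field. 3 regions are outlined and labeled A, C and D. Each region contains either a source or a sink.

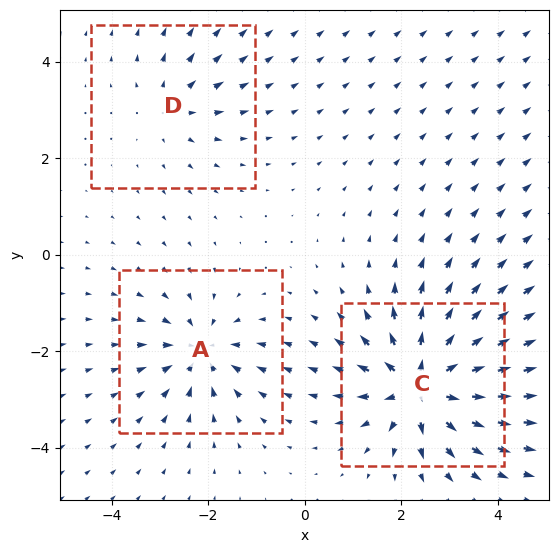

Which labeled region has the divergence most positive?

Divergence at each region's feature centre — A: about -4, C: about +6, D: about +3. Region C is most positive.

C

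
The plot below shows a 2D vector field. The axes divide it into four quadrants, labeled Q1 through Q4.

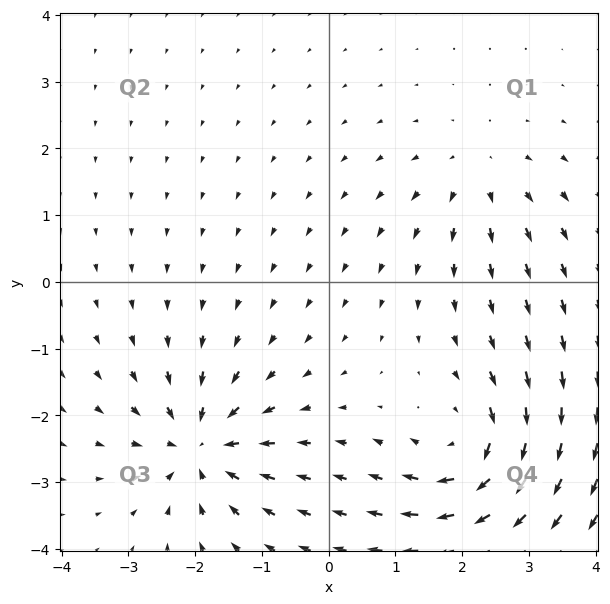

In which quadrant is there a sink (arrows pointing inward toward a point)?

The sink sits at approximately (-1.9, -2.5), which lies in quadrant Q3. The divergence there is about -5, negative as expected for a sink.

Q3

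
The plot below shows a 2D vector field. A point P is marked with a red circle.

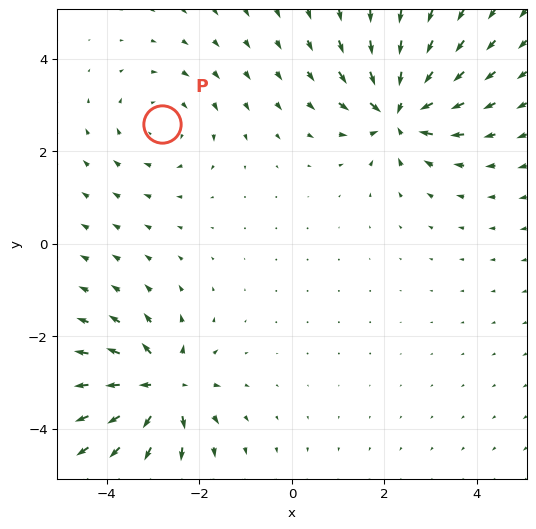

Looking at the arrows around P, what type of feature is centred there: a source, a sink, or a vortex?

vortex

At P (-2.8, 2.6) the arrows circulate clockwise. Divergence ≈0, curl about -3 — near-zero divergence with nonzero curl is a vortex.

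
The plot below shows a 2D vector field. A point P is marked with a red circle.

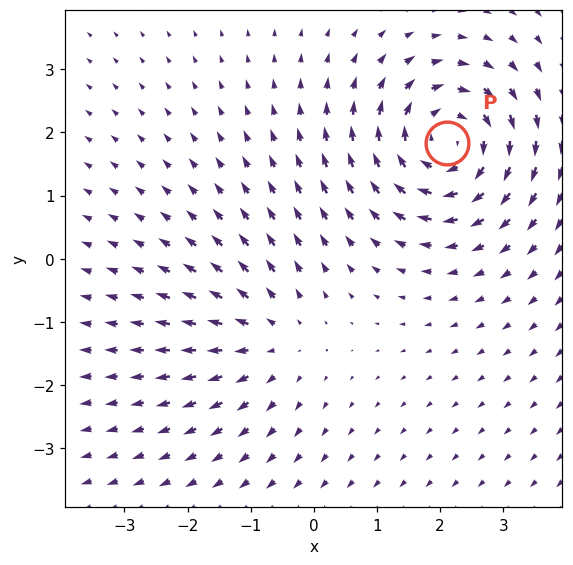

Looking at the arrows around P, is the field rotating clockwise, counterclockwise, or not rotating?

Near P at (2.1, 1.8) the arrows circulate clockwise. The curl (z-component) there is about -5; negative curl means clockwise rotation.

clockwise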